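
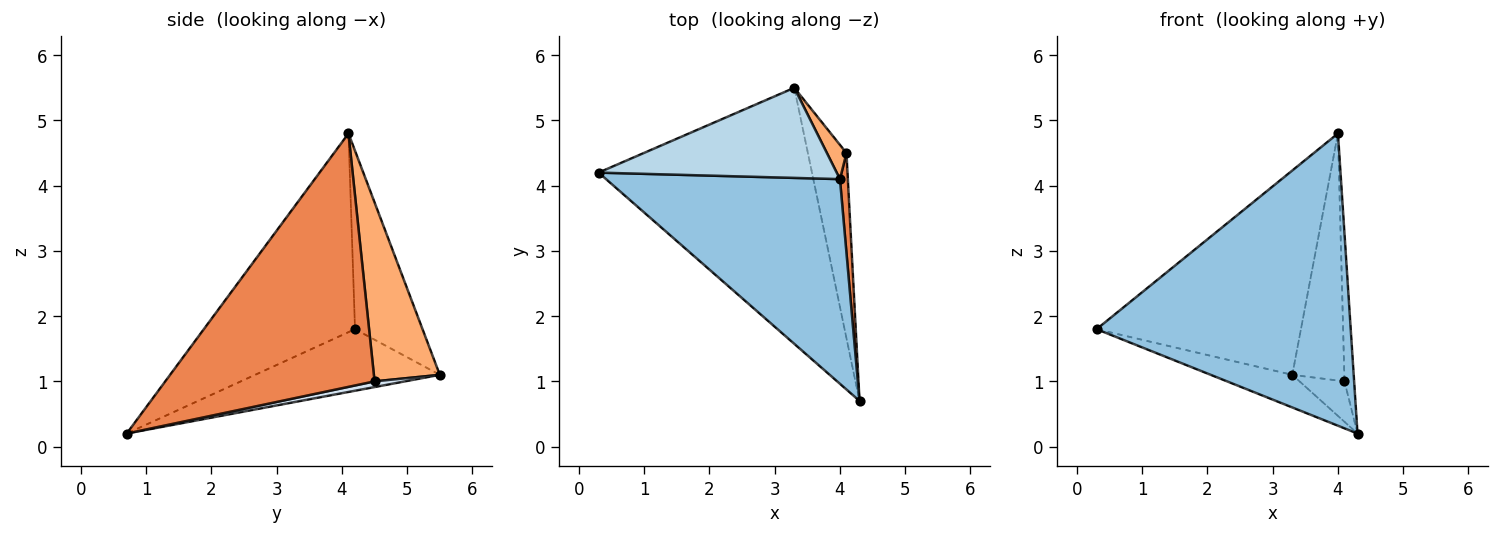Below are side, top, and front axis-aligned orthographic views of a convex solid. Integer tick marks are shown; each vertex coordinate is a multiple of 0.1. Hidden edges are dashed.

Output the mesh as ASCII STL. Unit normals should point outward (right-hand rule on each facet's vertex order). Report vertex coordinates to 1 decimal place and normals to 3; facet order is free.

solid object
 facet normal -0.275 0.121 -0.954
  outer loop
   vertex 3.3 5.5 1.1
   vertex 4.3 0.7 0.2
   vertex 0.3 4.2 1.8
  endloop
 endfacet
 facet normal -0.438 -0.736 0.516
  outer loop
   vertex 4.0 4.1 4.8
   vertex 0.3 4.2 1.8
   vertex 4.3 0.7 0.2
  endloop
 endfacet
 facet normal -0.289 0.876 0.386
  outer loop
   vertex 4.0 4.1 4.8
   vertex 3.3 5.5 1.1
   vertex 0.3 4.2 1.8
  endloop
 endfacet
 facet normal 0.143 0.211 -0.967
  outer loop
   vertex 4.1 4.5 1.0
   vertex 4.3 0.7 0.2
   vertex 3.3 5.5 1.1
  endloop
 endfacet
 facet normal 0.998 0.046 0.031
  outer loop
   vertex 4.1 4.5 1.0
   vertex 4.0 4.1 4.8
   vertex 4.3 0.7 0.2
  endloop
 endfacet
 facet normal 0.782 0.617 0.086
  outer loop
   vertex 4.1 4.5 1.0
   vertex 3.3 5.5 1.1
   vertex 4.0 4.1 4.8
  endloop
 endfacet
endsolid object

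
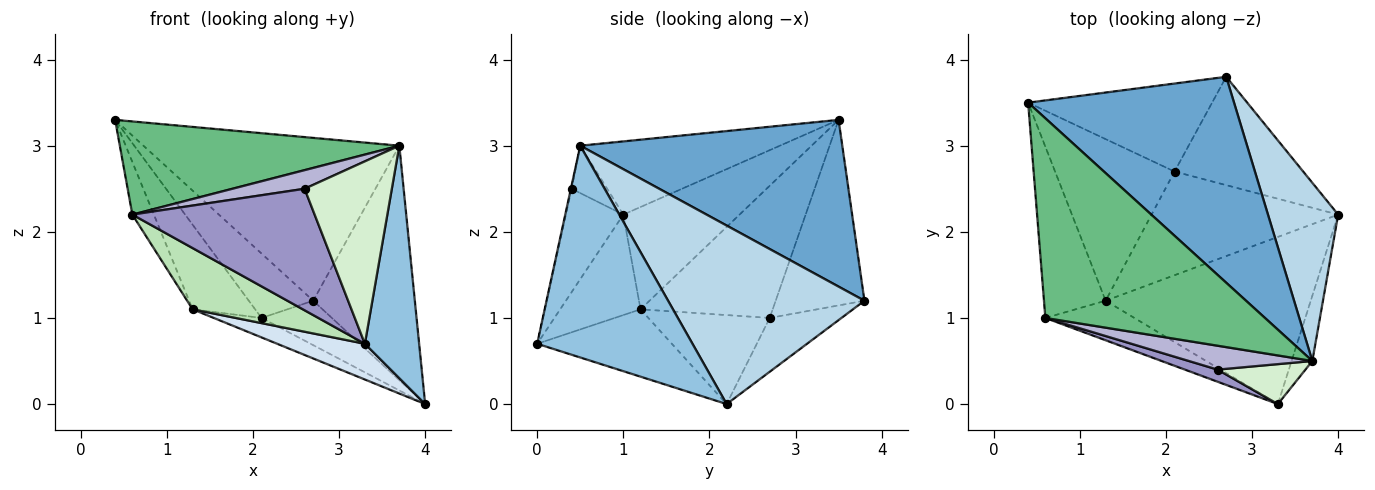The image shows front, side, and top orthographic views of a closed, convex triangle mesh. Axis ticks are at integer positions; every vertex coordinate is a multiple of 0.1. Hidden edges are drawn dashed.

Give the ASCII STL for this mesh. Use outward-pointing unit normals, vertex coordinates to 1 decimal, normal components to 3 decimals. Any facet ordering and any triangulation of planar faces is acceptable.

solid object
 facet normal 0.536 0.524 0.662
  outer loop
   vertex 3.7 0.5 3.0
   vertex 2.7 3.8 1.2
   vertex 0.4 3.5 3.3
  endloop
 endfacet
 facet normal 0.940 -0.328 -0.092
  outer loop
   vertex 3.7 0.5 3.0
   vertex 3.3 0.0 0.7
   vertex 4.0 2.2 0.0
  endloop
 endfacet
 facet normal 0.838 0.434 0.330
  outer loop
   vertex 3.7 0.5 3.0
   vertex 4.0 2.2 0.0
   vertex 2.7 3.8 1.2
  endloop
 endfacet
 facet normal -0.306 -0.199 -0.931
  outer loop
   vertex 1.3 1.2 1.1
   vertex 4.0 2.2 0.0
   vertex 3.3 0.0 0.7
  endloop
 endfacet
 facet normal -0.631 0.458 -0.626
  outer loop
   vertex 2.1 2.7 1.0
   vertex 0.4 3.5 3.3
   vertex 2.7 3.8 1.2
  endloop
 endfacet
 facet normal -0.700 0.331 -0.633
  outer loop
   vertex 2.1 2.7 1.0
   vertex 1.3 1.2 1.1
   vertex 0.4 3.5 3.3
  endloop
 endfacet
 facet normal -0.361 0.354 -0.863
  outer loop
   vertex 2.1 2.7 1.0
   vertex 2.7 3.8 1.2
   vertex 4.0 2.2 0.0
  endloop
 endfacet
 facet normal -0.424 0.167 -0.890
  outer loop
   vertex 2.1 2.7 1.0
   vertex 4.0 2.2 0.0
   vertex 1.3 1.2 1.1
  endloop
 endfacet
 facet normal -0.289 -0.405 0.867
  outer loop
   vertex 0.6 1.0 2.2
   vertex 3.7 0.5 3.0
   vertex 0.4 3.5 3.3
  endloop
 endfacet
 facet normal -0.846 0.157 -0.510
  outer loop
   vertex 0.6 1.0 2.2
   vertex 0.4 3.5 3.3
   vertex 1.3 1.2 1.1
  endloop
 endfacet
 facet normal -0.522 -0.716 -0.463
  outer loop
   vertex 0.6 1.0 2.2
   vertex 1.3 1.2 1.1
   vertex 3.3 0.0 0.7
  endloop
 endfacet
 facet normal -0.008 -0.977 0.214
  outer loop
   vertex 2.6 0.4 2.5
   vertex 3.3 0.0 0.7
   vertex 3.7 0.5 3.0
  endloop
 endfacet
 facet normal -0.299 -0.950 0.095
  outer loop
   vertex 2.6 0.4 2.5
   vertex 0.6 1.0 2.2
   vertex 3.3 0.0 0.7
  endloop
 endfacet
 facet normal -0.290 -0.588 0.755
  outer loop
   vertex 2.6 0.4 2.5
   vertex 3.7 0.5 3.0
   vertex 0.6 1.0 2.2
  endloop
 endfacet
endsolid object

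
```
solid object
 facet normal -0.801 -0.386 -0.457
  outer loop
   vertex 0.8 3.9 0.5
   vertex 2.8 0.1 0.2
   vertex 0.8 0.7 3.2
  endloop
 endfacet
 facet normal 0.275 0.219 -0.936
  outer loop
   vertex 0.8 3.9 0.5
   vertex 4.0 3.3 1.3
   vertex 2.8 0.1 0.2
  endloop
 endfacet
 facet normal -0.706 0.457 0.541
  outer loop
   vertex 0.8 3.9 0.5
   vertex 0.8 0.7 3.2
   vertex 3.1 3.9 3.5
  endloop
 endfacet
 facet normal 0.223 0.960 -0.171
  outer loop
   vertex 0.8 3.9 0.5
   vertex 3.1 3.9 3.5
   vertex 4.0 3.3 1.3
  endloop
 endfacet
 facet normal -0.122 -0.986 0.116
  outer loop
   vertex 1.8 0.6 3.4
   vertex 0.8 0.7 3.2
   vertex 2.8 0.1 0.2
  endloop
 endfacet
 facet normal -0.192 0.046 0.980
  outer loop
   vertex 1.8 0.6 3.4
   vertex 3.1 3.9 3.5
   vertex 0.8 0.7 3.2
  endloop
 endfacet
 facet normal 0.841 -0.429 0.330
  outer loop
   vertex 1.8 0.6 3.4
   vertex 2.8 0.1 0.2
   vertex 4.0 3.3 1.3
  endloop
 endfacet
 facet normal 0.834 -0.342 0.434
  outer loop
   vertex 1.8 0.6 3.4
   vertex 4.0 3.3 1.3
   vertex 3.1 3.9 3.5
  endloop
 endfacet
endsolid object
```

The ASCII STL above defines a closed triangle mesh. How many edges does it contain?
12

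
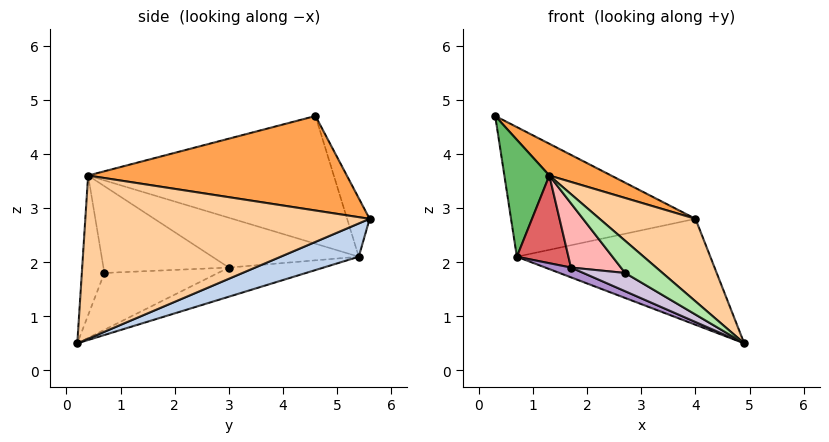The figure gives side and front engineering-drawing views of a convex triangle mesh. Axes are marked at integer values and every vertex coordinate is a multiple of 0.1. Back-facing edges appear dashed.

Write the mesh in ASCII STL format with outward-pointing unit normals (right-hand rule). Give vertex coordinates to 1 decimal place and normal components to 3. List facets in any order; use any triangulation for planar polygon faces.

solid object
 facet normal -0.116 0.954 0.276
  outer loop
   vertex 0.7 5.4 2.1
   vertex 0.3 4.6 4.7
   vertex 4.0 5.6 2.8
  endloop
 endfacet
 facet normal 0.165 0.410 -0.897
  outer loop
   vertex 0.7 5.4 2.1
   vertex 4.0 5.6 2.8
   vertex 4.9 0.2 0.5
  endloop
 endfacet
 facet normal 0.478 -0.114 0.871
  outer loop
   vertex 1.3 0.4 3.6
   vertex 4.0 5.6 2.8
   vertex 0.3 4.6 4.7
  endloop
 endfacet
 facet normal 0.631 -0.213 0.746
  outer loop
   vertex 1.3 0.4 3.6
   vertex 4.9 0.2 0.5
   vertex 4.0 5.6 2.8
  endloop
 endfacet
 facet normal -0.963 -0.176 -0.202
  outer loop
   vertex 1.3 0.4 3.6
   vertex 0.3 4.6 4.7
   vertex 0.7 5.4 2.1
  endloop
 endfacet
 facet normal -0.453 -0.752 -0.478
  outer loop
   vertex 2.7 0.7 1.8
   vertex 4.9 0.2 0.5
   vertex 1.3 0.4 3.6
  endloop
 endfacet
 facet normal -0.762 -0.268 -0.590
  outer loop
   vertex 1.7 3.0 1.9
   vertex 1.3 0.4 3.6
   vertex 0.7 5.4 2.1
  endloop
 endfacet
 facet normal -0.731 -0.291 -0.617
  outer loop
   vertex 1.7 3.0 1.9
   vertex 2.7 0.7 1.8
   vertex 1.3 0.4 3.6
  endloop
 endfacet
 facet normal -0.493 -0.134 -0.860
  outer loop
   vertex 1.7 3.0 1.9
   vertex 0.7 5.4 2.1
   vertex 4.9 0.2 0.5
  endloop
 endfacet
 facet normal -0.531 -0.195 -0.824
  outer loop
   vertex 1.7 3.0 1.9
   vertex 4.9 0.2 0.5
   vertex 2.7 0.7 1.8
  endloop
 endfacet
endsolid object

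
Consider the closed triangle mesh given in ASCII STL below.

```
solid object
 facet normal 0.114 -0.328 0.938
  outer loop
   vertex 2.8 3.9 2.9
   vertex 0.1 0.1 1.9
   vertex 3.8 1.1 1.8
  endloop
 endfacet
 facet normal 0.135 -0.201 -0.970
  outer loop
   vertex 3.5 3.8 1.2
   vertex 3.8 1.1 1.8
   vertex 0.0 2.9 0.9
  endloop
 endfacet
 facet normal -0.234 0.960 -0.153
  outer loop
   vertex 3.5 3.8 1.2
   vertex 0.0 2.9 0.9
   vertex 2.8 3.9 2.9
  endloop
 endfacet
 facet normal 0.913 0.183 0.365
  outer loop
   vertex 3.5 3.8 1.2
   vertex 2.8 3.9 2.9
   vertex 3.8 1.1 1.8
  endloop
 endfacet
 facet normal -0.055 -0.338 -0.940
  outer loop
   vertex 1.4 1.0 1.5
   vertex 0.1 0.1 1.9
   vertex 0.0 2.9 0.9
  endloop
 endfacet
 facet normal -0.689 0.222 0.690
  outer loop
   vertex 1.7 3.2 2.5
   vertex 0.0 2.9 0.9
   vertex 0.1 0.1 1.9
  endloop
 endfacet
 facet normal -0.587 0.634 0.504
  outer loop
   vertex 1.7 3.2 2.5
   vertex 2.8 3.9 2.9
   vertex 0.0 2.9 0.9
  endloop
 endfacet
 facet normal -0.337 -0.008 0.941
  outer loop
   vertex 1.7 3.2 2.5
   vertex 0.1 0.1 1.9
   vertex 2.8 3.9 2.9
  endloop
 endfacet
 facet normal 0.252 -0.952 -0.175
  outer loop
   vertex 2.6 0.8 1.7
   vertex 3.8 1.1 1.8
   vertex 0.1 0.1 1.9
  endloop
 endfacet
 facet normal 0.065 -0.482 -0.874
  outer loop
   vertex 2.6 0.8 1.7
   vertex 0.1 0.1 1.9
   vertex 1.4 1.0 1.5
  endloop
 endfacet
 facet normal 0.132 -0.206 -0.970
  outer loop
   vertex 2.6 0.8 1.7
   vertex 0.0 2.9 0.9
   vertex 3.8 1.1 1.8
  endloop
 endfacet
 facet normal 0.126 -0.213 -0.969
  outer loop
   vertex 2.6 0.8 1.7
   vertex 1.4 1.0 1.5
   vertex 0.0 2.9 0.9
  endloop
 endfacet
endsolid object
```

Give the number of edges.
18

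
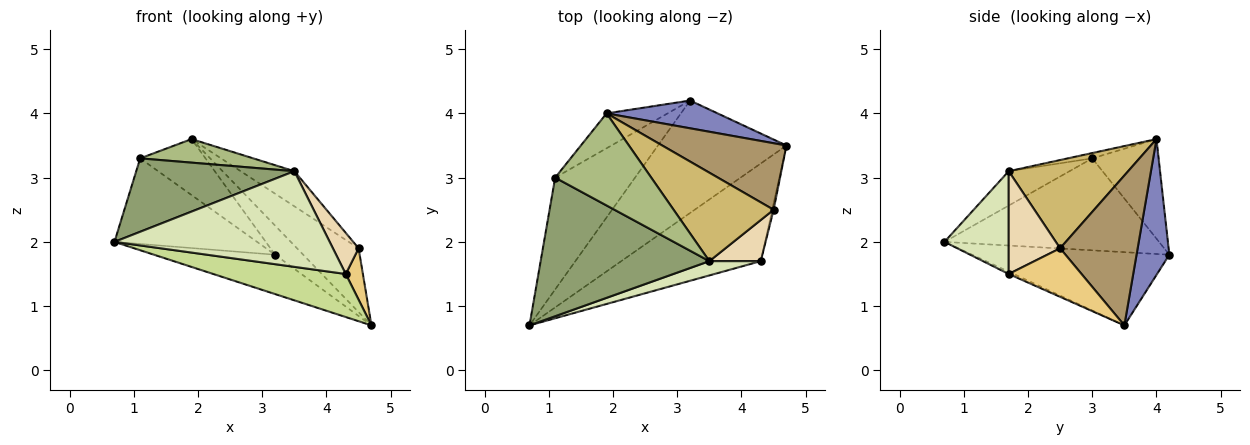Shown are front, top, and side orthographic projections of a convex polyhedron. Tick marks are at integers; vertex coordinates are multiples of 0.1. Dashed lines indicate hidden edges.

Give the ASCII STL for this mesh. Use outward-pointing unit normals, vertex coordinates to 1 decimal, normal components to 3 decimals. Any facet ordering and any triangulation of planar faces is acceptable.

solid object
 facet normal -0.474 0.291 -0.831
  outer loop
   vertex 3.2 4.2 1.8
   vertex 4.7 3.5 0.7
   vertex 0.7 0.7 2.0
  endloop
 endfacet
 facet normal 0.645 0.553 0.527
  outer loop
   vertex 3.2 4.2 1.8
   vertex 1.9 4.0 3.6
   vertex 4.7 3.5 0.7
  endloop
 endfacet
 facet normal -0.675 0.449 -0.586
  outer loop
   vertex 1.1 3.0 3.3
   vertex 3.2 4.2 1.8
   vertex 0.7 0.7 2.0
  endloop
 endfacet
 facet normal -0.653 0.643 -0.400
  outer loop
   vertex 1.1 3.0 3.3
   vertex 1.9 4.0 3.6
   vertex 3.2 4.2 1.8
  endloop
 endfacet
 facet normal -0.177 -0.461 0.870
  outer loop
   vertex 1.1 3.0 3.3
   vertex 0.7 0.7 2.0
   vertex 3.5 1.7 3.1
  endloop
 endfacet
 facet normal -0.053 -0.247 0.967
  outer loop
   vertex 1.1 3.0 3.3
   vertex 3.5 1.7 3.1
   vertex 1.9 4.0 3.6
  endloop
 endfacet
 facet normal -0.015 -0.403 -0.915
  outer loop
   vertex 4.3 1.7 1.5
   vertex 0.7 0.7 2.0
   vertex 4.7 3.5 0.7
  endloop
 endfacet
 facet normal 0.283 -0.949 0.142
  outer loop
   vertex 4.3 1.7 1.5
   vertex 3.5 1.7 3.1
   vertex 0.7 0.7 2.0
  endloop
 endfacet
 facet normal 0.657 0.522 0.544
  outer loop
   vertex 4.5 2.5 1.9
   vertex 4.7 3.5 0.7
   vertex 1.9 4.0 3.6
  endloop
 endfacet
 facet normal 0.634 0.285 0.719
  outer loop
   vertex 4.5 2.5 1.9
   vertex 1.9 4.0 3.6
   vertex 3.5 1.7 3.1
  endloop
 endfacet
 facet normal 0.973 -0.229 -0.029
  outer loop
   vertex 4.5 2.5 1.9
   vertex 4.3 1.7 1.5
   vertex 4.7 3.5 0.7
  endloop
 endfacet
 facet normal 0.816 -0.408 0.408
  outer loop
   vertex 4.5 2.5 1.9
   vertex 3.5 1.7 3.1
   vertex 4.3 1.7 1.5
  endloop
 endfacet
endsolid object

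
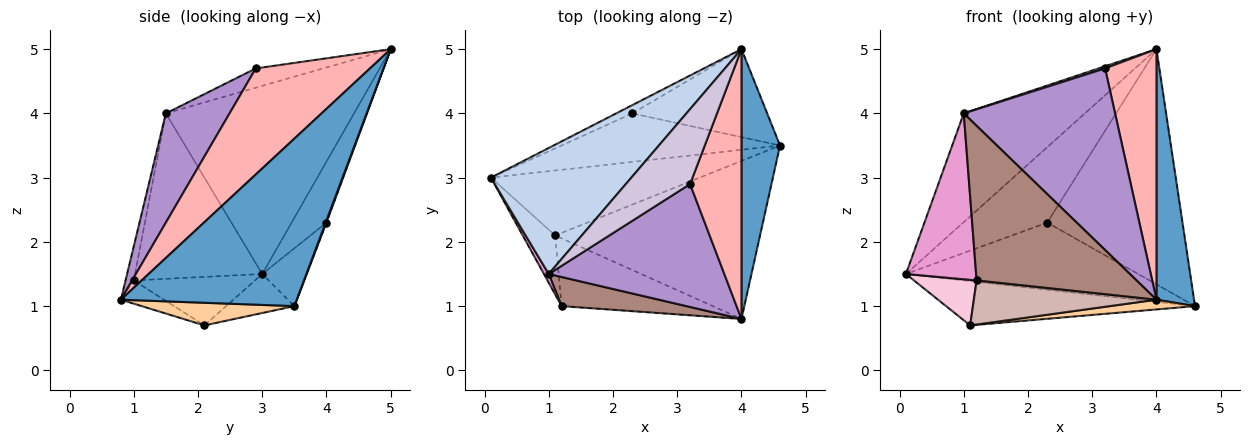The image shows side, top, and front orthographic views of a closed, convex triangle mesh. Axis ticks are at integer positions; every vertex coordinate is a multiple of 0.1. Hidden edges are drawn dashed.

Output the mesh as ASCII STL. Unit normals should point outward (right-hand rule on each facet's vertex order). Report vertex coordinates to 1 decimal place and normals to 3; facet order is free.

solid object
 facet normal 0.954 -0.204 0.220
  outer loop
   vertex 4.0 5.0 5.0
   vertex 4.0 0.8 1.1
   vertex 4.6 3.5 1.0
  endloop
 endfacet
 facet normal -0.712 0.459 0.532
  outer loop
   vertex 1.0 1.5 4.0
   vertex 4.0 5.0 5.0
   vertex 0.1 3.0 1.5
  endloop
 endfacet
 facet normal -0.153 0.556 -0.817
  outer loop
   vertex 1.1 2.1 0.7
   vertex 0.1 3.0 1.5
   vertex 4.6 3.5 1.0
  endloop
 endfacet
 facet normal 0.109 -0.061 -0.992
  outer loop
   vertex 1.1 2.1 0.7
   vertex 4.6 3.5 1.0
   vertex 4.0 0.8 1.1
  endloop
 endfacet
 facet normal -0.153 0.801 -0.579
  outer loop
   vertex 2.3 4.0 2.3
   vertex 4.6 3.5 1.0
   vertex 0.1 3.0 1.5
  endloop
 endfacet
 facet normal -0.381 0.919 -0.100
  outer loop
   vertex 2.3 4.0 2.3
   vertex 0.1 3.0 1.5
   vertex 4.0 5.0 5.0
  endloop
 endfacet
 facet normal 0.006 0.937 -0.350
  outer loop
   vertex 2.3 4.0 2.3
   vertex 4.0 5.0 5.0
   vertex 4.6 3.5 1.0
  endloop
 endfacet
 facet normal 0.834 -0.375 0.404
  outer loop
   vertex 3.2 2.9 4.7
   vertex 4.0 0.8 1.1
   vertex 4.0 5.0 5.0
  endloop
 endfacet
 facet normal 0.329 -0.782 0.529
  outer loop
   vertex 3.2 2.9 4.7
   vertex 1.0 1.5 4.0
   vertex 4.0 0.8 1.1
  endloop
 endfacet
 facet normal -0.287 -0.027 0.957
  outer loop
   vertex 3.2 2.9 4.7
   vertex 4.0 5.0 5.0
   vertex 1.0 1.5 4.0
  endloop
 endfacet
 facet normal -0.050 -0.981 0.185
  outer loop
   vertex 1.2 1.0 1.4
   vertex 4.0 0.8 1.1
   vertex 1.0 1.5 4.0
  endloop
 endfacet
 facet normal -0.128 -0.541 -0.831
  outer loop
   vertex 1.2 1.0 1.4
   vertex 1.1 2.1 0.7
   vertex 4.0 0.8 1.1
  endloop
 endfacet
 facet normal -0.875 -0.483 0.025
  outer loop
   vertex 1.2 1.0 1.4
   vertex 1.0 1.5 4.0
   vertex 0.1 3.0 1.5
  endloop
 endfacet
 facet normal -0.764 -0.395 -0.511
  outer loop
   vertex 1.2 1.0 1.4
   vertex 0.1 3.0 1.5
   vertex 1.1 2.1 0.7
  endloop
 endfacet
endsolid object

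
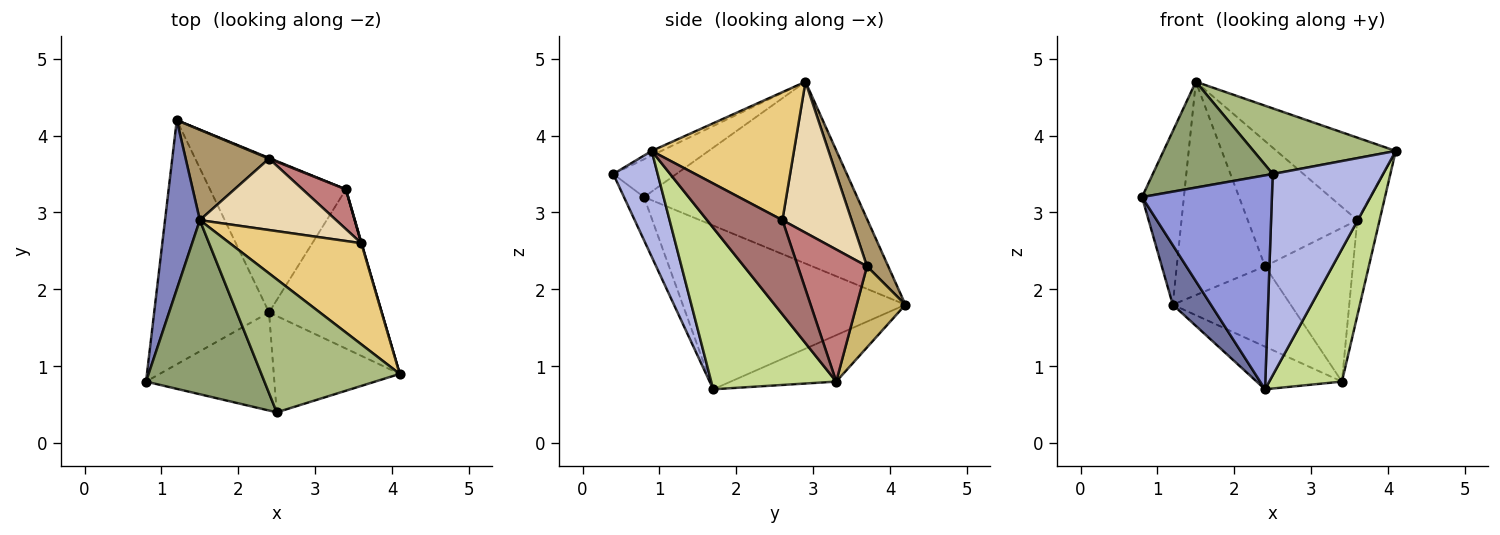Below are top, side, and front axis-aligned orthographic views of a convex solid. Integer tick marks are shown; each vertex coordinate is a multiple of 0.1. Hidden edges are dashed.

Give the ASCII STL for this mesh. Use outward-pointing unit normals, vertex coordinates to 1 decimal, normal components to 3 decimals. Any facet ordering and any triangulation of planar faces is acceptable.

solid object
 facet normal -0.811 -0.139 -0.569
  outer loop
   vertex 2.4 1.7 0.7
   vertex 0.8 0.8 3.2
   vertex 1.2 4.2 1.8
  endloop
 endfacet
 facet normal -0.964 0.190 0.185
  outer loop
   vertex 1.5 2.9 4.7
   vertex 1.2 4.2 1.8
   vertex 0.8 0.8 3.2
  endloop
 endfacet
 facet normal -0.139 -0.900 -0.413
  outer loop
   vertex 2.5 0.4 3.5
   vertex 0.8 0.8 3.2
   vertex 2.4 1.7 0.7
  endloop
 endfacet
 facet normal 0.341 -0.848 -0.406
  outer loop
   vertex 2.5 0.4 3.5
   vertex 2.4 1.7 0.7
   vertex 4.1 0.9 3.8
  endloop
 endfacet
 facet normal -0.263 -0.501 0.824
  outer loop
   vertex 2.5 0.4 3.5
   vertex 1.5 2.9 4.7
   vertex 0.8 0.8 3.2
  endloop
 endfacet
 facet normal -0.030 -0.442 0.896
  outer loop
   vertex 2.5 0.4 3.5
   vertex 4.1 0.9 3.8
   vertex 1.5 2.9 4.7
  endloop
 endfacet
 facet normal 0.740 -0.430 -0.517
  outer loop
   vertex 3.4 3.3 0.8
   vertex 4.1 0.9 3.8
   vertex 2.4 1.7 0.7
  endloop
 endfacet
 facet normal -0.313 0.253 -0.916
  outer loop
   vertex 3.4 3.3 0.8
   vertex 2.4 1.7 0.7
   vertex 1.2 4.2 1.8
  endloop
 endfacet
 facet normal 0.216 0.899 0.381
  outer loop
   vertex 2.4 3.7 2.3
   vertex 1.2 4.2 1.8
   vertex 1.5 2.9 4.7
  endloop
 endfacet
 facet normal 0.382 0.924 0.008
  outer loop
   vertex 2.4 3.7 2.3
   vertex 3.4 3.3 0.8
   vertex 1.2 4.2 1.8
  endloop
 endfacet
 facet normal 0.602 0.505 0.619
  outer loop
   vertex 3.6 2.6 2.9
   vertex 1.5 2.9 4.7
   vertex 4.1 0.9 3.8
  endloop
 endfacet
 facet normal 0.481 0.762 0.434
  outer loop
   vertex 3.6 2.6 2.9
   vertex 2.4 3.7 2.3
   vertex 1.5 2.9 4.7
  endloop
 endfacet
 facet normal 0.959 0.284 0.003
  outer loop
   vertex 3.6 2.6 2.9
   vertex 4.1 0.9 3.8
   vertex 3.4 3.3 0.8
  endloop
 endfacet
 facet normal 0.606 0.770 0.199
  outer loop
   vertex 3.6 2.6 2.9
   vertex 3.4 3.3 0.8
   vertex 2.4 3.7 2.3
  endloop
 endfacet
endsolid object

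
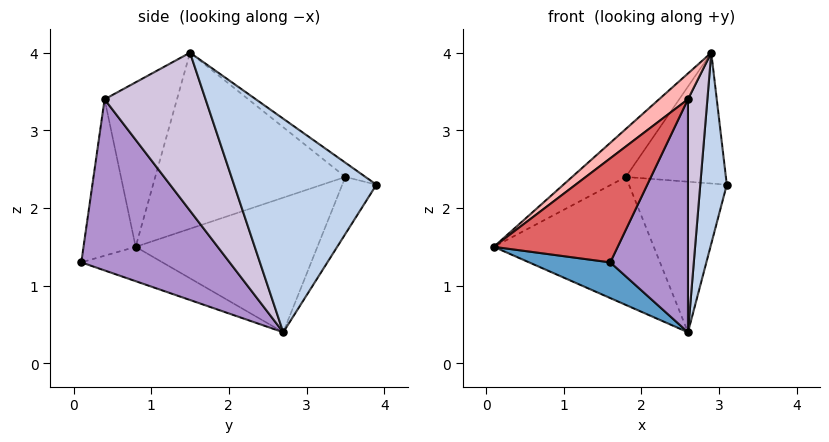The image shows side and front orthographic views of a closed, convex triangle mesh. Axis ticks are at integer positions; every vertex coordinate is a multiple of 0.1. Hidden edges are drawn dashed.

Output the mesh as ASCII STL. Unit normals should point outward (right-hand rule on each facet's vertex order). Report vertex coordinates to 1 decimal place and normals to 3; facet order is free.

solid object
 facet normal -0.236 -0.236 -0.943
  outer loop
   vertex 2.6 2.7 0.4
   vertex 1.6 0.1 1.3
   vertex 0.1 0.8 1.5
  endloop
 endfacet
 facet normal 0.973 -0.181 -0.142
  outer loop
   vertex 2.6 2.7 0.4
   vertex 3.1 3.9 2.3
   vertex 2.9 1.5 4.0
  endloop
 endfacet
 facet normal -0.680 0.192 0.708
  outer loop
   vertex 1.8 3.5 2.4
   vertex 0.1 0.8 1.5
   vertex 2.9 1.5 4.0
  endloop
 endfacet
 facet normal -0.117 0.581 0.806
  outer loop
   vertex 1.8 3.5 2.4
   vertex 2.9 1.5 4.0
   vertex 3.1 3.9 2.3
  endloop
 endfacet
 facet normal -0.654 0.575 -0.492
  outer loop
   vertex 1.8 3.5 2.4
   vertex 2.6 2.7 0.4
   vertex 0.1 0.8 1.5
  endloop
 endfacet
 facet normal -0.294 0.841 -0.454
  outer loop
   vertex 1.8 3.5 2.4
   vertex 3.1 3.9 2.3
   vertex 2.6 2.7 0.4
  endloop
 endfacet
 facet normal -0.370 -0.879 0.302
  outer loop
   vertex 2.6 0.4 3.4
   vertex 0.1 0.8 1.5
   vertex 1.6 0.1 1.3
  endloop
 endfacet
 facet normal -0.611 -0.244 0.753
  outer loop
   vertex 2.6 0.4 3.4
   vertex 2.9 1.5 4.0
   vertex 0.1 0.8 1.5
  endloop
 endfacet
 facet normal 0.835 -0.437 -0.335
  outer loop
   vertex 2.6 0.4 3.4
   vertex 1.6 0.1 1.3
   vertex 2.6 2.7 0.4
  endloop
 endfacet
 facet normal 0.972 -0.187 -0.143
  outer loop
   vertex 2.6 0.4 3.4
   vertex 2.6 2.7 0.4
   vertex 2.9 1.5 4.0
  endloop
 endfacet
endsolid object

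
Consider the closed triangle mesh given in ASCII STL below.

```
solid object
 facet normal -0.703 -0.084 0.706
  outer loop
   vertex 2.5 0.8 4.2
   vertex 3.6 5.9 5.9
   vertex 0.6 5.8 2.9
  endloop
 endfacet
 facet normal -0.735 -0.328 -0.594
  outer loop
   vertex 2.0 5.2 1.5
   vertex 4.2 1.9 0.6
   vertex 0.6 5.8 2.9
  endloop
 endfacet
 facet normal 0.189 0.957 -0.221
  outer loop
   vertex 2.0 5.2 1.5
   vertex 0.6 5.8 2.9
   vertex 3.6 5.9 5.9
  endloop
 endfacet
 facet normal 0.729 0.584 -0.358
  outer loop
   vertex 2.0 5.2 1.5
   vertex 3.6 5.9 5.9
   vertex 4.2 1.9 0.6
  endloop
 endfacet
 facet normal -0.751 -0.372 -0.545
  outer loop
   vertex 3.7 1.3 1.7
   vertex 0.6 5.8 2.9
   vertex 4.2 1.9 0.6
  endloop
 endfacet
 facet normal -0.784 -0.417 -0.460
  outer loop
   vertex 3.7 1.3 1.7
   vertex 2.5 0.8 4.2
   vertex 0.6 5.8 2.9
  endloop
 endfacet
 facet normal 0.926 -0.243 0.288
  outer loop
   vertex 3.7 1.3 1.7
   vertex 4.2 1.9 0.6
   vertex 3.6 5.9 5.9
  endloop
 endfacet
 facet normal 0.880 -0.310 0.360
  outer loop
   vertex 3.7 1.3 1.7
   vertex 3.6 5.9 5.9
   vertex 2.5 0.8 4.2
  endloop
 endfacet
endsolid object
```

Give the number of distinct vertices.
6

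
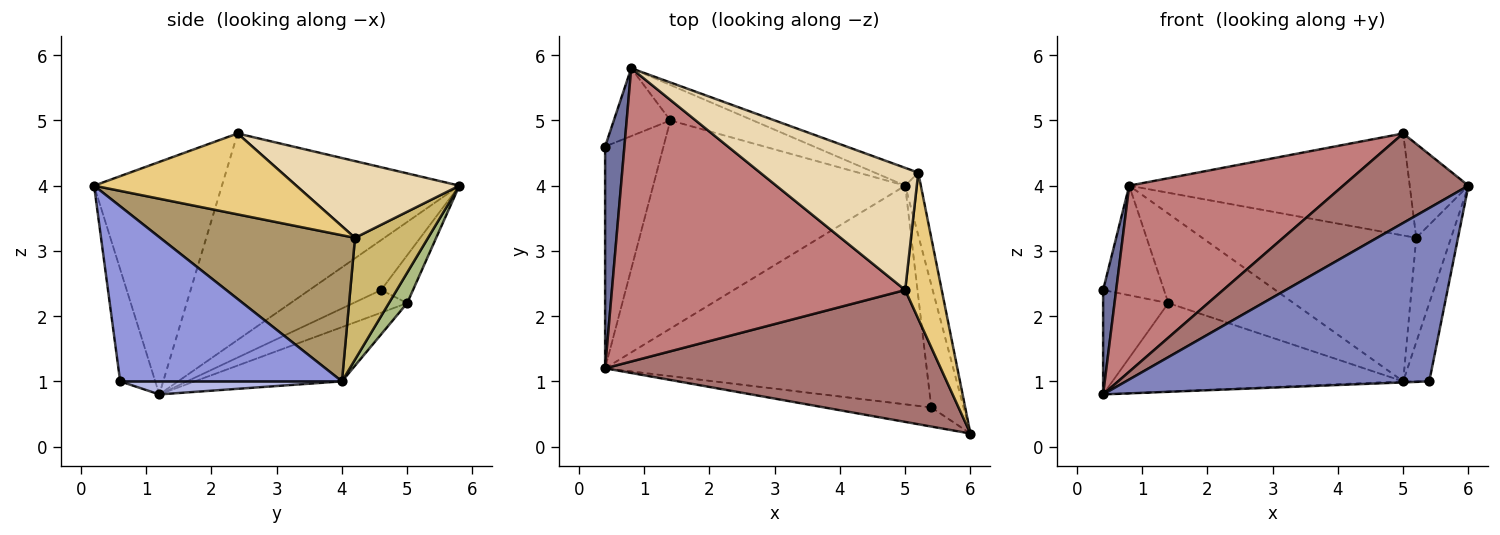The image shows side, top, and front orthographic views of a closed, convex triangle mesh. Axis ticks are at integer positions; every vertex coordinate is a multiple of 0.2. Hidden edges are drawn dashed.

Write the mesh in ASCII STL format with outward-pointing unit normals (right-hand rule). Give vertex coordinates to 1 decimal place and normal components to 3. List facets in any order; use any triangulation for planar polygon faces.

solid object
 facet normal -0.920 -0.167 0.355
  outer loop
   vertex 0.8 5.8 4.0
   vertex 0.4 4.6 2.4
   vertex 0.4 1.2 0.8
  endloop
 endfacet
 facet normal -0.114 -0.987 -0.109
  outer loop
   vertex 5.4 0.6 1.0
   vertex 6.0 0.2 4.0
   vertex 0.4 1.2 0.8
  endloop
 endfacet
 facet normal 0.977 0.115 -0.180
  outer loop
   vertex 5.4 0.6 1.0
   vertex 5.0 4.0 1.0
   vertex 6.0 0.2 4.0
  endloop
 endfacet
 facet normal 0.041 0.005 -0.999
  outer loop
   vertex 5.4 0.6 1.0
   vertex 0.4 1.2 0.8
   vertex 5.0 4.0 1.0
  endloop
 endfacet
 facet normal -0.407 0.777 -0.481
  outer loop
   vertex 1.4 5.0 2.2
   vertex 0.4 4.6 2.4
   vertex 0.8 5.8 4.0
  endloop
 endfacet
 facet normal 0.134 0.921 -0.365
  outer loop
   vertex 1.4 5.0 2.2
   vertex 0.8 5.8 4.0
   vertex 5.0 4.0 1.0
  endloop
 endfacet
 facet normal -0.331 0.402 -0.854
  outer loop
   vertex 1.4 5.0 2.2
   vertex 0.4 1.2 0.8
   vertex 0.4 4.6 2.4
  endloop
 endfacet
 facet normal -0.194 0.384 -0.903
  outer loop
   vertex 1.4 5.0 2.2
   vertex 5.0 4.0 1.0
   vertex 0.4 1.2 0.8
  endloop
 endfacet
 facet normal 0.979 0.175 -0.105
  outer loop
   vertex 5.2 4.2 3.2
   vertex 6.0 0.2 4.0
   vertex 5.0 4.0 1.0
  endloop
 endfacet
 facet normal 0.321 0.940 -0.115
  outer loop
   vertex 5.2 4.2 3.2
   vertex 5.0 4.0 1.0
   vertex 0.8 5.8 4.0
  endloop
 endfacet
 facet normal 0.881 0.256 0.398
  outer loop
   vertex 5.0 2.4 4.8
   vertex 6.0 0.2 4.0
   vertex 5.2 4.2 3.2
  endloop
 endfacet
 facet normal 0.349 0.601 0.719
  outer loop
   vertex 5.0 2.4 4.8
   vertex 5.2 4.2 3.2
   vertex 0.8 5.8 4.0
  endloop
 endfacet
 facet normal -0.497 -0.487 0.718
  outer loop
   vertex 5.0 2.4 4.8
   vertex 0.4 1.2 0.8
   vertex 6.0 0.2 4.0
  endloop
 endfacet
 facet normal -0.511 -0.460 0.726
  outer loop
   vertex 5.0 2.4 4.8
   vertex 0.8 5.8 4.0
   vertex 0.4 1.2 0.8
  endloop
 endfacet
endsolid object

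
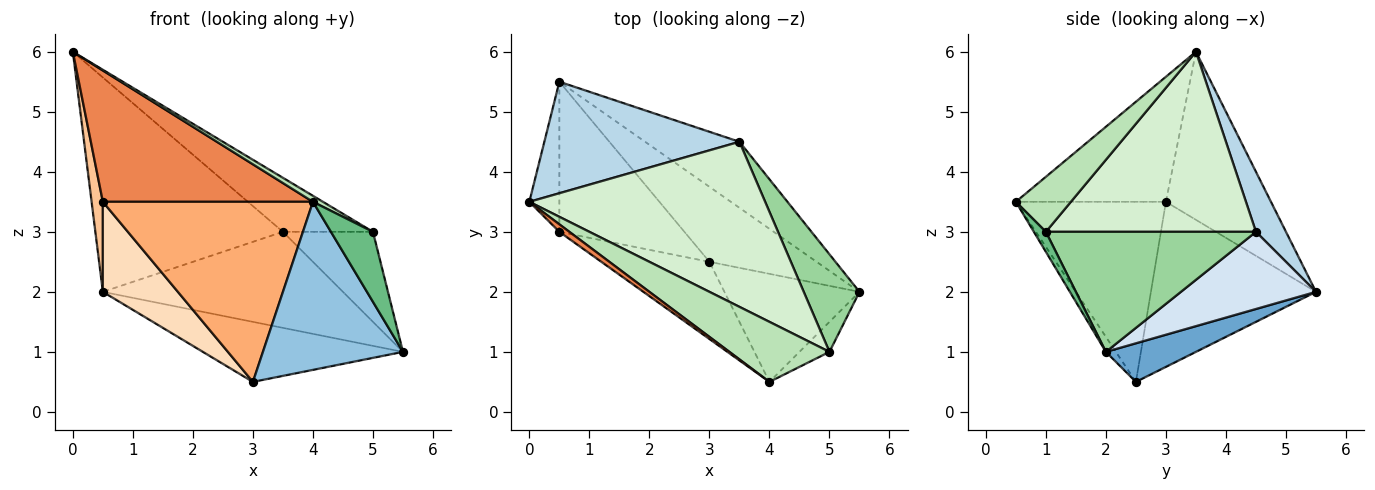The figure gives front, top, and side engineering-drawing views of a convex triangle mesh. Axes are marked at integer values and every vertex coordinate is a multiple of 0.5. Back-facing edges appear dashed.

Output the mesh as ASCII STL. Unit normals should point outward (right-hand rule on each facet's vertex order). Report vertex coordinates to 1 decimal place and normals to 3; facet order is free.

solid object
 facet normal 0.271 0.601 -0.752
  outer loop
   vertex 3.0 2.5 0.5
   vertex 0.5 5.5 2.0
   vertex 5.5 2.0 1.0
  endloop
 endfacet
 facet normal -0.060 -0.840 -0.540
  outer loop
   vertex 4.0 0.5 3.5
   vertex 3.0 2.5 0.5
   vertex 5.5 2.0 1.0
  endloop
 endfacet
 facet normal 0.141 0.878 0.457
  outer loop
   vertex 3.5 4.5 3.0
   vertex 0.5 5.5 2.0
   vertex 0.0 3.5 6.0
  endloop
 endfacet
 facet normal 0.421 0.748 -0.514
  outer loop
   vertex 3.5 4.5 3.0
   vertex 5.5 2.0 1.0
   vertex 0.5 5.5 2.0
  endloop
 endfacet
 facet normal -0.581 -0.813 0.046
  outer loop
   vertex 0.5 3.0 3.5
   vertex 4.0 0.5 3.5
   vertex 0.0 3.5 6.0
  endloop
 endfacet
 facet normal -0.549 -0.768 -0.329
  outer loop
   vertex 0.5 3.0 3.5
   vertex 3.0 2.5 0.5
   vertex 4.0 0.5 3.5
  endloop
 endfacet
 facet normal -0.979 -0.105 -0.175
  outer loop
   vertex 0.5 3.0 3.5
   vertex 0.0 3.5 6.0
   vertex 0.5 5.5 2.0
  endloop
 endfacet
 facet normal -0.749 -0.341 -0.568
  outer loop
   vertex 0.5 3.0 3.5
   vertex 0.5 5.5 2.0
   vertex 3.0 2.5 0.5
  endloop
 endfacet
 facet normal 0.254 -0.889 -0.381
  outer loop
   vertex 5.0 1.0 3.0
   vertex 4.0 0.5 3.5
   vertex 5.5 2.0 1.0
  endloop
 endfacet
 facet normal 0.845 0.362 0.393
  outer loop
   vertex 5.0 1.0 3.0
   vertex 5.5 2.0 1.0
   vertex 3.5 4.5 3.0
  endloop
 endfacet
 facet normal 0.480 -0.087 0.873
  outer loop
   vertex 5.0 1.0 3.0
   vertex 0.0 3.5 6.0
   vertex 4.0 0.5 3.5
  endloop
 endfacet
 facet normal 0.587 0.252 0.769
  outer loop
   vertex 5.0 1.0 3.0
   vertex 3.5 4.5 3.0
   vertex 0.0 3.5 6.0
  endloop
 endfacet
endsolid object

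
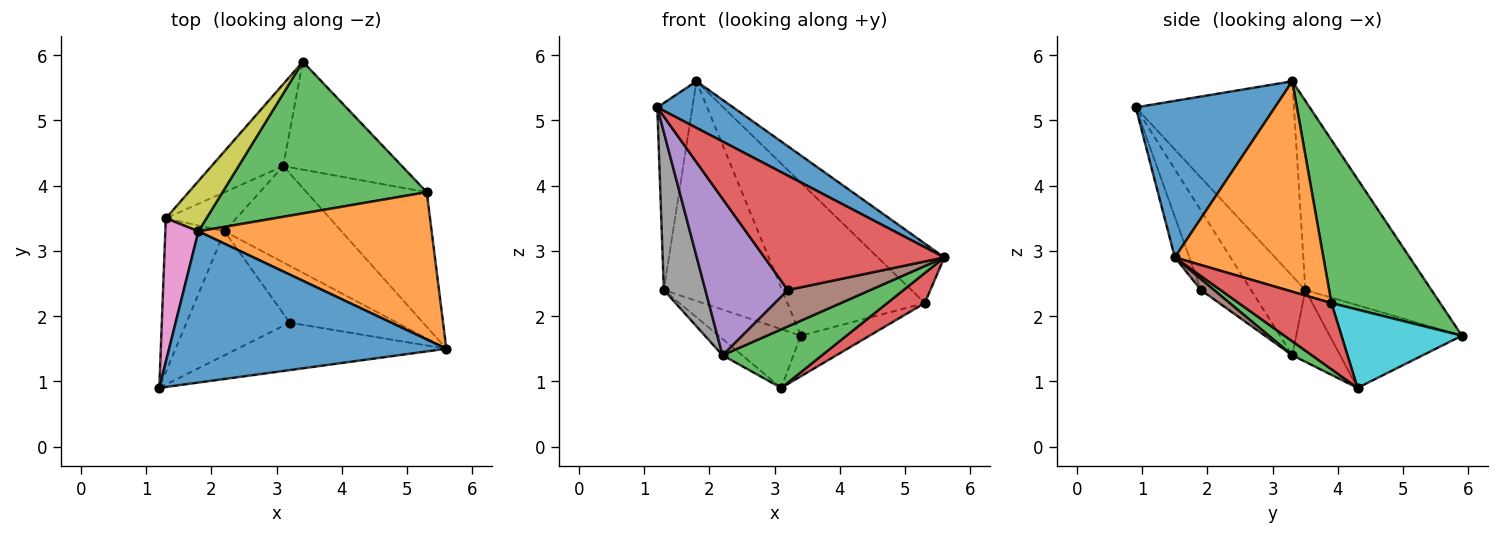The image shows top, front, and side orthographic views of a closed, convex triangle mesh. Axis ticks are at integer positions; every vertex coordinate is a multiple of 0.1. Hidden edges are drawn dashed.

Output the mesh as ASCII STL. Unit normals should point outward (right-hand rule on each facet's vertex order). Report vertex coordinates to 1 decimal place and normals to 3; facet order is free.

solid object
 facet normal 0.475 -0.259 0.841
  outer loop
   vertex 1.8 3.3 5.6
   vertex 1.2 0.9 5.2
   vertex 5.6 1.5 2.9
  endloop
 endfacet
 facet normal 0.642 0.288 0.711
  outer loop
   vertex 5.3 3.9 2.2
   vertex 1.8 3.3 5.6
   vertex 5.6 1.5 2.9
  endloop
 endfacet
 facet normal 0.490 0.619 0.614
  outer loop
   vertex 5.3 3.9 2.2
   vertex 3.4 5.9 1.7
   vertex 1.8 3.3 5.6
  endloop
 endfacet
 facet normal -0.074 -0.921 -0.382
  outer loop
   vertex 3.2 1.9 2.4
   vertex 5.6 1.5 2.9
   vertex 1.2 0.9 5.2
  endloop
 endfacet
 facet normal -0.431 -0.708 -0.560
  outer loop
   vertex 3.2 1.9 2.4
   vertex 1.2 0.9 5.2
   vertex 2.2 3.3 1.4
  endloop
 endfacet
 facet normal 0.085 -0.538 -0.839
  outer loop
   vertex 3.2 1.9 2.4
   vertex 2.2 3.3 1.4
   vertex 5.6 1.5 2.9
  endloop
 endfacet
 facet normal -0.963 0.213 0.164
  outer loop
   vertex 1.3 3.5 2.4
   vertex 1.2 0.9 5.2
   vertex 1.8 3.3 5.6
  endloop
 endfacet
 facet normal -0.683 -0.523 -0.510
  outer loop
   vertex 1.3 3.5 2.4
   vertex 2.2 3.3 1.4
   vertex 1.2 0.9 5.2
  endloop
 endfacet
 facet normal -0.721 0.676 0.155
  outer loop
   vertex 1.3 3.5 2.4
   vertex 1.8 3.3 5.6
   vertex 3.4 5.9 1.7
  endloop
 endfacet
 facet normal 0.525 0.300 -0.796
  outer loop
   vertex 3.1 4.3 0.9
   vertex 3.4 5.9 1.7
   vertex 5.3 3.9 2.2
  endloop
 endfacet
 facet normal -0.683 0.425 -0.594
  outer loop
   vertex 3.1 4.3 0.9
   vertex 1.3 3.5 2.4
   vertex 3.4 5.9 1.7
  endloop
 endfacet
 facet normal -0.685 0.280 -0.673
  outer loop
   vertex 3.1 4.3 0.9
   vertex 2.2 3.3 1.4
   vertex 1.3 3.5 2.4
  endloop
 endfacet
 facet normal 0.102 -0.517 -0.850
  outer loop
   vertex 3.1 4.3 0.9
   vertex 5.6 1.5 2.9
   vertex 2.2 3.3 1.4
  endloop
 endfacet
 facet normal 0.473 -0.192 -0.860
  outer loop
   vertex 3.1 4.3 0.9
   vertex 5.3 3.9 2.2
   vertex 5.6 1.5 2.9
  endloop
 endfacet
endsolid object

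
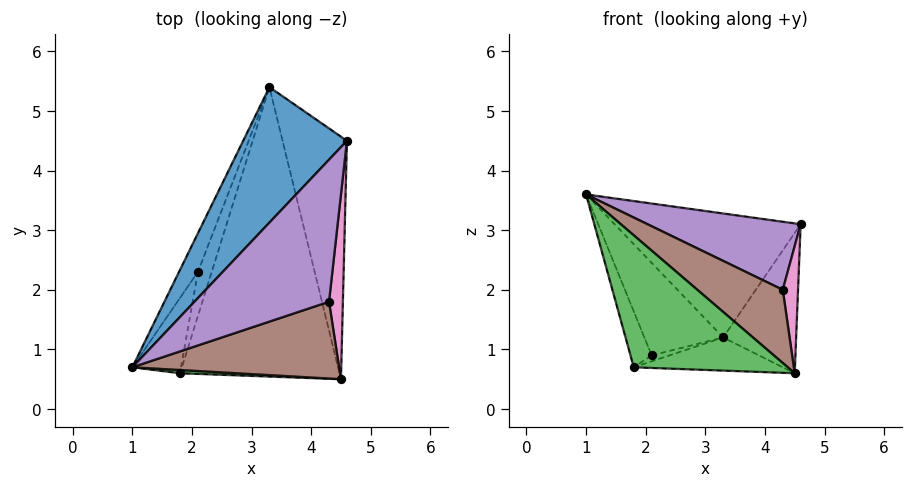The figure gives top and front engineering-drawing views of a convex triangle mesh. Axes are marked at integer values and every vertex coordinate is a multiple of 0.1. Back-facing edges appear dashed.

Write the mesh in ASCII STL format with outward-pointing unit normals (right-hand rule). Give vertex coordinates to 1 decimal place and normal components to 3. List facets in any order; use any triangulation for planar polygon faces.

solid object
 facet normal -0.521 0.576 0.630
  outer loop
   vertex 3.3 5.4 1.2
   vertex 1.0 0.7 3.6
   vertex 4.6 4.5 3.1
  endloop
 endfacet
 facet normal 0.850 0.264 -0.456
  outer loop
   vertex 3.3 5.4 1.2
   vertex 4.6 4.5 3.1
   vertex 4.5 0.5 0.6
  endloop
 endfacet
 facet normal -0.036 -0.999 0.024
  outer loop
   vertex 1.8 0.6 0.7
   vertex 4.5 0.5 0.6
   vertex 1.0 0.7 3.6
  endloop
 endfacet
 facet normal -0.033 0.114 -0.993
  outer loop
   vertex 1.8 0.6 0.7
   vertex 3.3 5.4 1.2
   vertex 4.5 0.5 0.6
  endloop
 endfacet
 facet normal 0.503 -0.373 0.780
  outer loop
   vertex 4.3 1.8 2.0
   vertex 4.6 4.5 3.1
   vertex 1.0 0.7 3.6
  endloop
 endfacet
 facet normal 0.502 -0.597 0.626
  outer loop
   vertex 4.3 1.8 2.0
   vertex 1.0 0.7 3.6
   vertex 4.5 0.5 0.6
  endloop
 endfacet
 facet normal 0.901 -0.245 0.357
  outer loop
   vertex 4.3 1.8 2.0
   vertex 4.5 0.5 0.6
   vertex 4.6 4.5 3.1
  endloop
 endfacet
 facet normal -0.916 0.370 -0.154
  outer loop
   vertex 2.1 2.3 0.9
   vertex 1.0 0.7 3.6
   vertex 3.3 5.4 1.2
  endloop
 endfacet
 facet normal -0.943 0.198 -0.267
  outer loop
   vertex 2.1 2.3 0.9
   vertex 1.8 0.6 0.7
   vertex 1.0 0.7 3.6
  endloop
 endfacet
 facet normal -0.098 0.133 -0.986
  outer loop
   vertex 2.1 2.3 0.9
   vertex 3.3 5.4 1.2
   vertex 1.8 0.6 0.7
  endloop
 endfacet
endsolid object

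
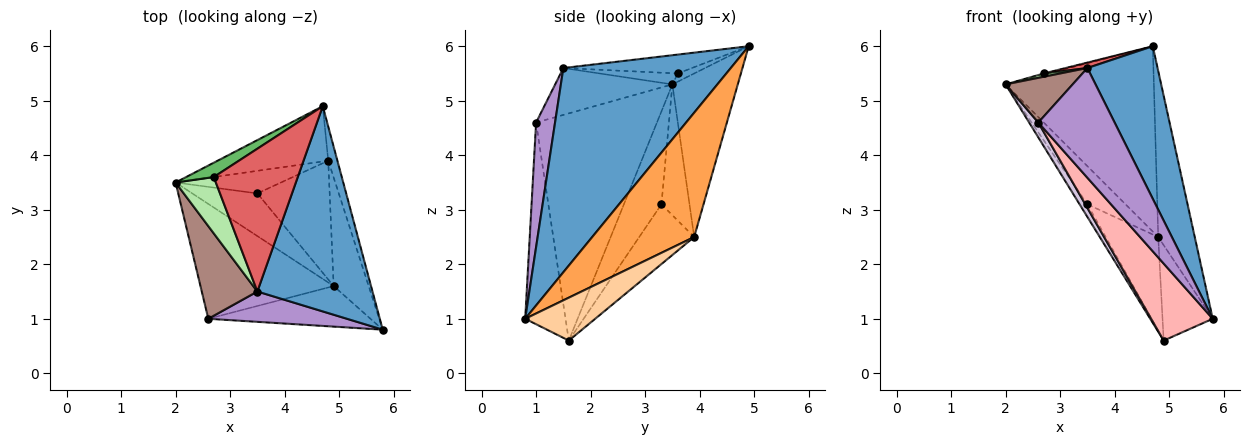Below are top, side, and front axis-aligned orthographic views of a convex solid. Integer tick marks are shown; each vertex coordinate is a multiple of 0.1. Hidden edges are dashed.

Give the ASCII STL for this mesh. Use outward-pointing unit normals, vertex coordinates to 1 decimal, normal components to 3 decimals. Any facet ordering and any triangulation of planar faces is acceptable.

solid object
 facet normal 0.818 -0.343 0.461
  outer loop
   vertex 3.5 1.5 5.6
   vertex 5.8 0.8 1.0
   vertex 4.7 4.9 6.0
  endloop
 endfacet
 facet normal -0.389 0.883 -0.263
  outer loop
   vertex 4.8 3.9 2.5
   vertex 2.0 3.5 5.3
   vertex 4.7 4.9 6.0
  endloop
 endfacet
 facet normal 0.939 0.336 -0.069
  outer loop
   vertex 4.8 3.9 2.5
   vertex 4.7 4.9 6.0
   vertex 5.8 0.8 1.0
  endloop
 endfacet
 facet normal 0.677 0.486 -0.552
  outer loop
   vertex 4.8 3.9 2.5
   vertex 5.8 0.8 1.0
   vertex 4.9 1.6 0.6
  endloop
 endfacet
 facet normal -0.283 0.067 0.957
  outer loop
   vertex 2.7 3.6 5.5
   vertex 4.7 4.9 6.0
   vertex 2.0 3.5 5.3
  endloop
 endfacet
 facet normal -0.267 -0.056 0.962
  outer loop
   vertex 2.7 3.6 5.5
   vertex 2.0 3.5 5.3
   vertex 3.5 1.5 5.6
  endloop
 endfacet
 facet normal -0.220 -0.037 0.975
  outer loop
   vertex 2.7 3.6 5.5
   vertex 3.5 1.5 5.6
   vertex 4.7 4.9 6.0
  endloop
 endfacet
 facet normal -0.501 -0.766 -0.403
  outer loop
   vertex 2.6 1.0 4.6
   vertex 4.9 1.6 0.6
   vertex 5.8 0.8 1.0
  endloop
 endfacet
 facet normal 0.233 -0.937 0.259
  outer loop
   vertex 2.6 1.0 4.6
   vertex 5.8 0.8 1.0
   vertex 3.5 1.5 5.6
  endloop
 endfacet
 facet normal -0.861 -0.065 -0.505
  outer loop
   vertex 2.6 1.0 4.6
   vertex 2.0 3.5 5.3
   vertex 4.9 1.6 0.6
  endloop
 endfacet
 facet normal -0.605 -0.346 0.717
  outer loop
   vertex 2.6 1.0 4.6
   vertex 3.5 1.5 5.6
   vertex 2.0 3.5 5.3
  endloop
 endfacet
 facet normal -0.807 0.167 -0.566
  outer loop
   vertex 3.5 3.3 3.1
   vertex 4.9 1.6 0.6
   vertex 2.0 3.5 5.3
  endloop
 endfacet
 facet normal -0.534 0.727 -0.430
  outer loop
   vertex 3.5 3.3 3.1
   vertex 2.0 3.5 5.3
   vertex 4.8 3.9 2.5
  endloop
 endfacet
 facet normal -0.544 0.520 -0.658
  outer loop
   vertex 3.5 3.3 3.1
   vertex 4.8 3.9 2.5
   vertex 4.9 1.6 0.6
  endloop
 endfacet
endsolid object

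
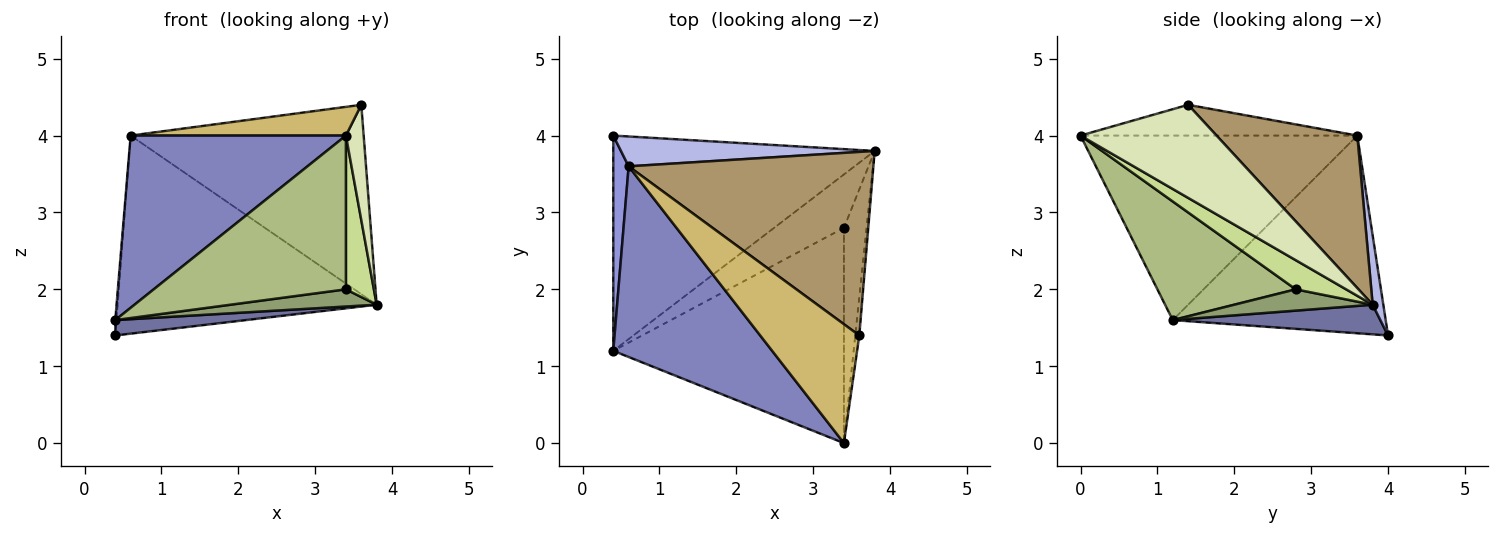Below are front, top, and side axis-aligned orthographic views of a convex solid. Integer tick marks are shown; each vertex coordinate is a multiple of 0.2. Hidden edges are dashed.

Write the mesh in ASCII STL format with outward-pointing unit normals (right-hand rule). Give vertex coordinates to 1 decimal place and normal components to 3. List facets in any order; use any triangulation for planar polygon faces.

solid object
 facet normal 0.112 -0.071 -0.991
  outer loop
   vertex 0.4 4.0 1.4
   vertex 3.8 3.8 1.8
   vertex 0.4 1.2 1.6
  endloop
 endfacet
 facet normal -0.653 -0.508 0.562
  outer loop
   vertex 0.6 3.6 4.0
   vertex 0.4 1.2 1.6
   vertex 3.4 0.0 4.0
  endloop
 endfacet
 facet normal -0.997 0.006 0.078
  outer loop
   vertex 0.6 3.6 4.0
   vertex 0.4 4.0 1.4
   vertex 0.4 1.2 1.6
  endloop
 endfacet
 facet normal 0.041 0.988 0.149
  outer loop
   vertex 0.6 3.6 4.0
   vertex 3.8 3.8 1.8
   vertex 0.4 4.0 1.4
  endloop
 endfacet
 facet normal 0.279 -0.294 -0.914
  outer loop
   vertex 3.4 2.8 2.0
   vertex 0.4 1.2 1.6
   vertex 3.8 3.8 1.8
  endloop
 endfacet
 facet normal 0.386 -0.536 -0.751
  outer loop
   vertex 3.4 2.8 2.0
   vertex 3.4 0.0 4.0
   vertex 0.4 1.2 1.6
  endloop
 endfacet
 facet normal 0.723 -0.402 -0.562
  outer loop
   vertex 3.4 2.8 2.0
   vertex 3.8 3.8 1.8
   vertex 3.4 0.0 4.0
  endloop
 endfacet
 facet normal 0.991 -0.129 -0.043
  outer loop
   vertex 3.6 1.4 4.4
   vertex 3.4 0.0 4.0
   vertex 3.8 3.8 1.8
  endloop
 endfacet
 facet normal 0.398 0.659 0.639
  outer loop
   vertex 3.6 1.4 4.4
   vertex 3.8 3.8 1.8
   vertex 0.6 3.6 4.0
  endloop
 endfacet
 facet normal -0.289 -0.225 0.931
  outer loop
   vertex 3.6 1.4 4.4
   vertex 0.6 3.6 4.0
   vertex 3.4 0.0 4.0
  endloop
 endfacet
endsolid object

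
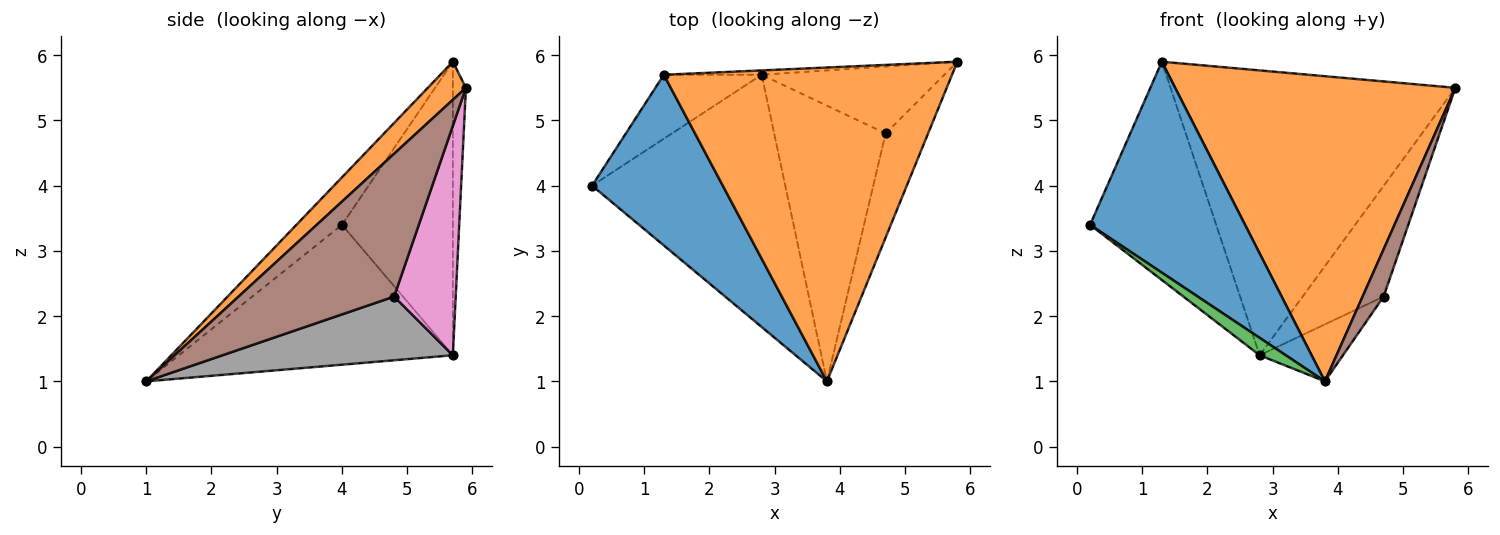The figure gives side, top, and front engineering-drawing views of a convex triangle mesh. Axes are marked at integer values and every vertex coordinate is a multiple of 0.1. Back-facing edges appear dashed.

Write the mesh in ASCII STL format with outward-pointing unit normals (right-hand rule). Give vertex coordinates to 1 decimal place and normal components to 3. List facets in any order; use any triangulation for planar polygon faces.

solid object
 facet normal -0.223 -0.758 0.613
  outer loop
   vertex 1.3 5.7 5.9
   vertex 0.2 4.0 3.4
   vertex 3.8 1.0 1.0
  endloop
 endfacet
 facet normal 0.094 -0.694 0.714
  outer loop
   vertex 1.3 5.7 5.9
   vertex 3.8 1.0 1.0
   vertex 5.8 5.9 5.5
  endloop
 endfacet
 facet normal -0.586 -0.056 -0.809
  outer loop
   vertex 2.8 5.7 1.4
   vertex 3.8 1.0 1.0
   vertex 0.2 4.0 3.4
  endloop
 endfacet
 facet normal -0.645 0.733 -0.215
  outer loop
   vertex 2.8 5.7 1.4
   vertex 0.2 4.0 3.4
   vertex 1.3 5.7 5.9
  endloop
 endfacet
 facet normal -0.046 0.999 -0.015
  outer loop
   vertex 2.8 5.7 1.4
   vertex 1.3 5.7 5.9
   vertex 5.8 5.9 5.5
  endloop
 endfacet
 facet normal 0.951 -0.128 -0.283
  outer loop
   vertex 4.7 4.8 2.3
   vertex 5.8 5.9 5.5
   vertex 3.8 1.0 1.0
  endloop
 endfacet
 facet normal 0.545 0.717 -0.434
  outer loop
   vertex 4.7 4.8 2.3
   vertex 2.8 5.7 1.4
   vertex 5.8 5.9 5.5
  endloop
 endfacet
 facet normal 0.488 0.177 -0.855
  outer loop
   vertex 4.7 4.8 2.3
   vertex 3.8 1.0 1.0
   vertex 2.8 5.7 1.4
  endloop
 endfacet
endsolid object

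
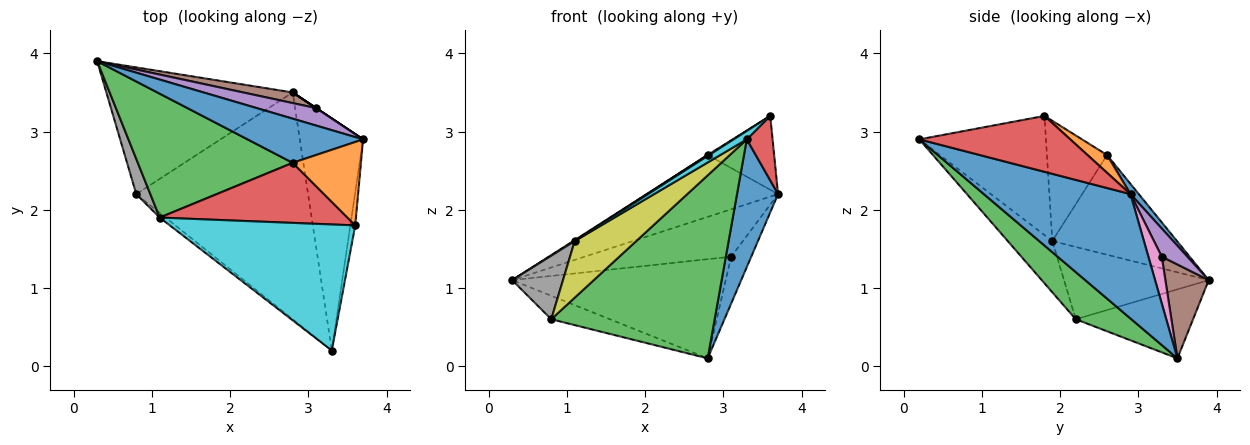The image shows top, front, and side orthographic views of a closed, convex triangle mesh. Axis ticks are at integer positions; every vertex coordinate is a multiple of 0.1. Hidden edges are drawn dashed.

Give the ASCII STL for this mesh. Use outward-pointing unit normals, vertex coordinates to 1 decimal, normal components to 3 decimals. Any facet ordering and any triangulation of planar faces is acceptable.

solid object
 facet normal 0.865 -0.242 -0.440
  outer loop
   vertex 2.8 3.5 0.1
   vertex 3.7 2.9 2.2
   vertex 3.3 0.2 2.9
  endloop
 endfacet
 facet normal -0.342 0.171 -0.924
  outer loop
   vertex 0.8 2.2 0.6
   vertex 0.3 3.9 1.1
   vertex 2.8 3.5 0.1
  endloop
 endfacet
 facet normal 0.209 -0.614 -0.761
  outer loop
   vertex 0.8 2.2 0.6
   vertex 2.8 3.5 0.1
   vertex 3.3 0.2 2.9
  endloop
 endfacet
 facet normal 0.982 -0.168 -0.086
  outer loop
   vertex 3.6 1.8 3.2
   vertex 3.3 0.2 2.9
   vertex 3.7 2.9 2.2
  endloop
 endfacet
 facet normal 0.162 0.926 0.342
  outer loop
   vertex 3.1 3.3 1.4
   vertex 0.3 3.9 1.1
   vertex 3.7 2.9 2.2
  endloop
 endfacet
 facet normal 0.198 0.975 0.104
  outer loop
   vertex 3.1 3.3 1.4
   vertex 2.8 3.5 0.1
   vertex 0.3 3.9 1.1
  endloop
 endfacet
 facet normal 0.555 0.832 0.000
  outer loop
   vertex 3.1 3.3 1.4
   vertex 3.7 2.9 2.2
   vertex 2.8 3.5 0.1
  endloop
 endfacet
 facet normal -0.928 -0.326 0.181
  outer loop
   vertex 1.1 1.9 1.6
   vertex 0.3 3.9 1.1
   vertex 0.8 2.2 0.6
  endloop
 endfacet
 facet normal -0.585 -0.808 -0.067
  outer loop
   vertex 1.1 1.9 1.6
   vertex 0.8 2.2 0.6
   vertex 3.3 0.2 2.9
  endloop
 endfacet
 facet normal -0.540 -0.056 0.840
  outer loop
   vertex 1.1 1.9 1.6
   vertex 3.3 0.2 2.9
   vertex 3.6 1.8 3.2
  endloop
 endfacet
 facet normal 0.051 0.813 0.580
  outer loop
   vertex 2.8 2.6 2.7
   vertex 3.7 2.9 2.2
   vertex 0.3 3.9 1.1
  endloop
 endfacet
 facet normal 0.191 0.651 0.735
  outer loop
   vertex 2.8 2.6 2.7
   vertex 3.6 1.8 3.2
   vertex 3.7 2.9 2.2
  endloop
 endfacet
 facet normal -0.541 -0.006 0.841
  outer loop
   vertex 2.8 2.6 2.7
   vertex 0.3 3.9 1.1
   vertex 1.1 1.9 1.6
  endloop
 endfacet
 facet normal -0.539 -0.013 0.842
  outer loop
   vertex 2.8 2.6 2.7
   vertex 1.1 1.9 1.6
   vertex 3.6 1.8 3.2
  endloop
 endfacet
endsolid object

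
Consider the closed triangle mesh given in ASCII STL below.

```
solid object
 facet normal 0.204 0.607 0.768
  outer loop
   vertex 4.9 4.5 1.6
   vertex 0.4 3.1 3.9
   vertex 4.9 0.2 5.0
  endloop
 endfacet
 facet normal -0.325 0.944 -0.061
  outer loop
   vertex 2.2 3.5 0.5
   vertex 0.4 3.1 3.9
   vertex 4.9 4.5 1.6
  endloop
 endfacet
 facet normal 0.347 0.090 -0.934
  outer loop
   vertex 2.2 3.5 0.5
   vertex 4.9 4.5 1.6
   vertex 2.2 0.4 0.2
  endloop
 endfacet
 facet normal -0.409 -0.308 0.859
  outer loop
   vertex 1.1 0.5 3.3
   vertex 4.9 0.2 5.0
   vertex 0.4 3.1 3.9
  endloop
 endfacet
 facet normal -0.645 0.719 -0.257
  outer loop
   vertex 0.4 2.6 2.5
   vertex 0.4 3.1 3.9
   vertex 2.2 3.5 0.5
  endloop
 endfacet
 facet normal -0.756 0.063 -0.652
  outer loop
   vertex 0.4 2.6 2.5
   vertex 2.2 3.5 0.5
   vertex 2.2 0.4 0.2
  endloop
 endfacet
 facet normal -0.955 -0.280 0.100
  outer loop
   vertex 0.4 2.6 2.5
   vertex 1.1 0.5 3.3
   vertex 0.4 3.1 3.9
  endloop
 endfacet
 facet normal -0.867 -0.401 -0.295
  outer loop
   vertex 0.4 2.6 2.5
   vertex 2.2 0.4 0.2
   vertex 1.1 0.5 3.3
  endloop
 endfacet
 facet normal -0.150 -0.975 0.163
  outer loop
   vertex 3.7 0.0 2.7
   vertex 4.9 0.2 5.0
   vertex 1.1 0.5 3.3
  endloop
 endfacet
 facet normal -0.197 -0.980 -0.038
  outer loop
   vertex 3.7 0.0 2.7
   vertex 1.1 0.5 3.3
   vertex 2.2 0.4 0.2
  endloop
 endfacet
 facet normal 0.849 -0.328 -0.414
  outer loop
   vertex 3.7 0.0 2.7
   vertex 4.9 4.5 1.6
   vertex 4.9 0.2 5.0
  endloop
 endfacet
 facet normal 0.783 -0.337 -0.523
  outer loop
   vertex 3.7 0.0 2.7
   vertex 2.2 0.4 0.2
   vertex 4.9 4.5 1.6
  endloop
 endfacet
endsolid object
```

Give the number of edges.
18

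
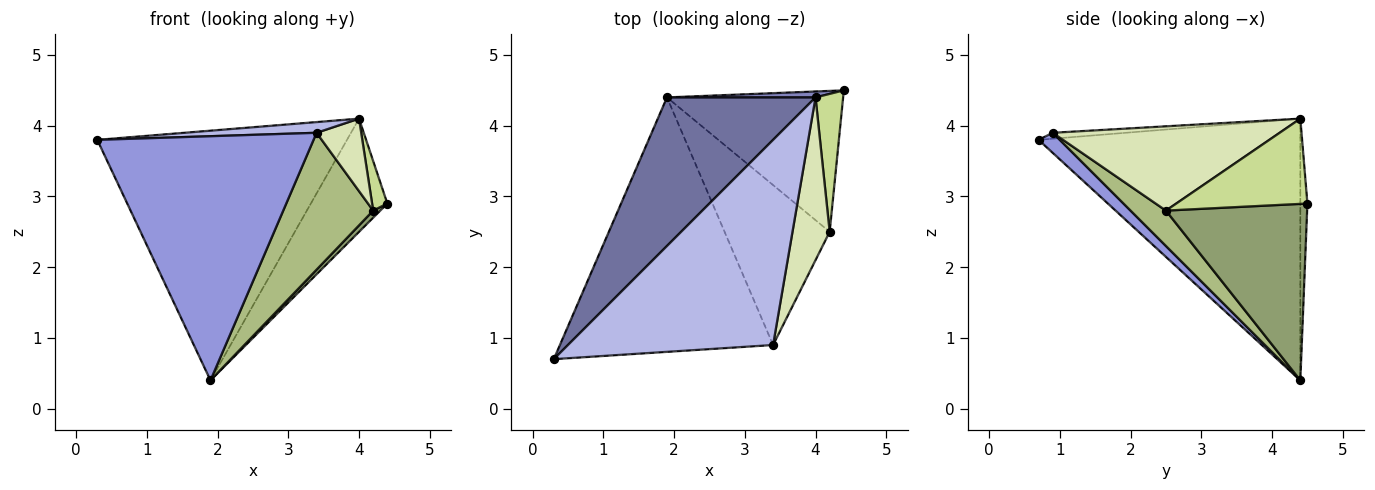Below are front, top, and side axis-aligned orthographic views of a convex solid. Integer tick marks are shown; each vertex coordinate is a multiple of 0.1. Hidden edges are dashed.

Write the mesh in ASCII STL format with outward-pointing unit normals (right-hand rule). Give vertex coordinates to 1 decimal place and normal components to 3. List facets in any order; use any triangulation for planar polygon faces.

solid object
 facet normal -0.669 0.639 0.380
  outer loop
   vertex 4.0 4.4 4.1
   vertex 1.9 4.4 0.4
   vertex 0.3 0.7 3.8
  endloop
 endfacet
 facet normal -0.092 0.994 0.052
  outer loop
   vertex 4.0 4.4 4.1
   vertex 4.4 4.5 2.9
   vertex 1.9 4.4 0.4
  endloop
 endfacet
 facet normal 0.068 -0.691 -0.720
  outer loop
   vertex 3.4 0.9 3.9
   vertex 0.3 0.7 3.8
   vertex 1.9 4.4 0.4
  endloop
 endfacet
 facet normal -0.029 -0.052 0.998
  outer loop
   vertex 3.4 0.9 3.9
   vertex 4.0 4.4 4.1
   vertex 0.3 0.7 3.8
  endloop
 endfacet
 facet normal 0.707 -0.035 -0.706
  outer loop
   vertex 4.2 2.5 2.8
   vertex 1.9 4.4 0.4
   vertex 4.4 4.5 2.9
  endloop
 endfacet
 facet normal 0.248 -0.630 -0.736
  outer loop
   vertex 4.2 2.5 2.8
   vertex 3.4 0.9 3.9
   vertex 1.9 4.4 0.4
  endloop
 endfacet
 facet normal 0.946 -0.110 0.306
  outer loop
   vertex 4.2 2.5 2.8
   vertex 4.4 4.5 2.9
   vertex 4.0 4.4 4.1
  endloop
 endfacet
 facet normal 0.900 -0.177 0.397
  outer loop
   vertex 4.2 2.5 2.8
   vertex 4.0 4.4 4.1
   vertex 3.4 0.9 3.9
  endloop
 endfacet
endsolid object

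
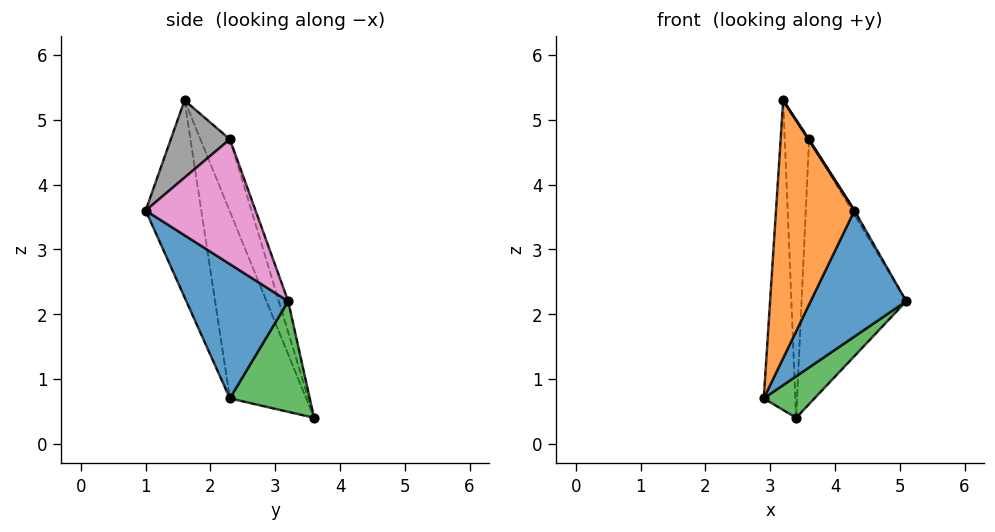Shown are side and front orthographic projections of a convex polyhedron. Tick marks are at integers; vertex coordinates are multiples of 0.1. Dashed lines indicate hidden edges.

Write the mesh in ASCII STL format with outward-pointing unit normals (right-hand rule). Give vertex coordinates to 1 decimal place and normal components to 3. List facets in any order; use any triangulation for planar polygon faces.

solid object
 facet normal 0.609 -0.571 -0.550
  outer loop
   vertex 4.3 1.0 3.6
   vertex 2.9 2.3 0.7
   vertex 5.1 3.2 2.2
  endloop
 endfacet
 facet normal -0.576 -0.813 -0.086
  outer loop
   vertex 3.2 1.6 5.3
   vertex 2.9 2.3 0.7
   vertex 4.3 1.0 3.6
  endloop
 endfacet
 facet normal 0.622 -0.395 -0.676
  outer loop
   vertex 3.4 3.6 0.4
   vertex 5.1 3.2 2.2
   vertex 2.9 2.3 0.7
  endloop
 endfacet
 facet normal -0.917 0.380 0.118
  outer loop
   vertex 3.4 3.6 0.4
   vertex 2.9 2.3 0.7
   vertex 3.2 1.6 5.3
  endloop
 endfacet
 facet normal -0.085 0.953 0.292
  outer loop
   vertex 3.6 2.3 4.7
   vertex 5.1 3.2 2.2
   vertex 3.4 3.6 0.4
  endloop
 endfacet
 facet normal -0.752 0.620 0.223
  outer loop
   vertex 3.6 2.3 4.7
   vertex 3.4 3.6 0.4
   vertex 3.2 1.6 5.3
  endloop
 endfacet
 facet normal 0.854 0.020 0.520
  outer loop
   vertex 3.6 2.3 4.7
   vertex 4.3 1.0 3.6
   vertex 5.1 3.2 2.2
  endloop
 endfacet
 facet normal 0.838 -0.011 0.546
  outer loop
   vertex 3.6 2.3 4.7
   vertex 3.2 1.6 5.3
   vertex 4.3 1.0 3.6
  endloop
 endfacet
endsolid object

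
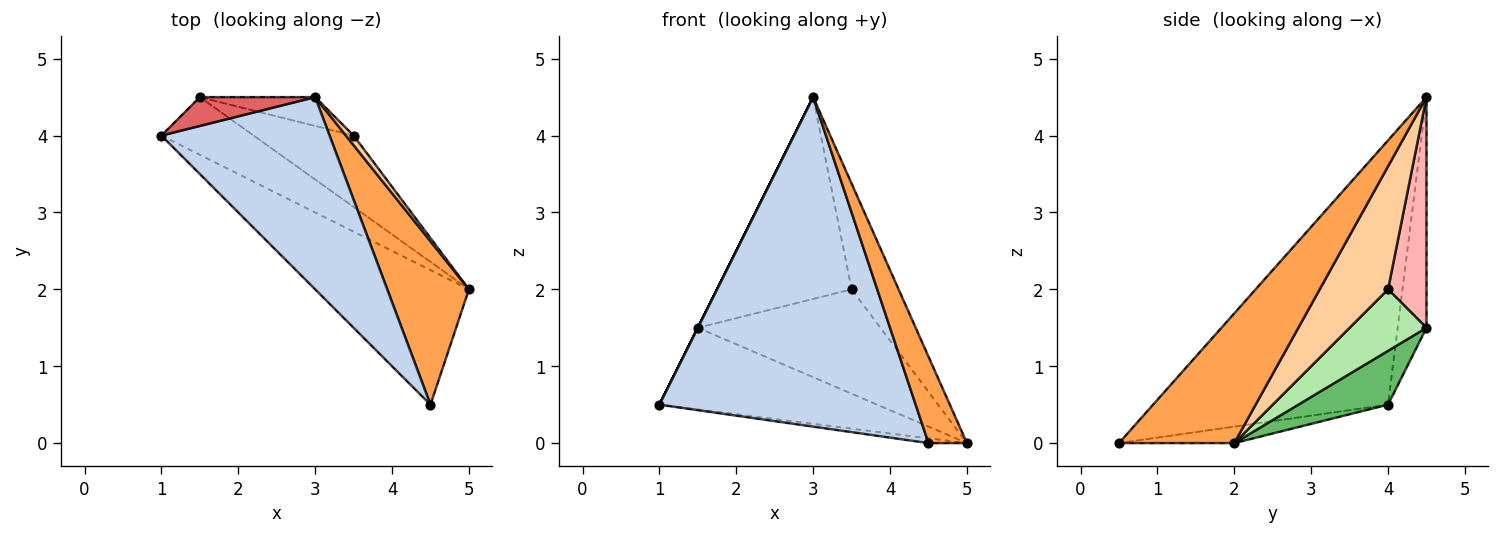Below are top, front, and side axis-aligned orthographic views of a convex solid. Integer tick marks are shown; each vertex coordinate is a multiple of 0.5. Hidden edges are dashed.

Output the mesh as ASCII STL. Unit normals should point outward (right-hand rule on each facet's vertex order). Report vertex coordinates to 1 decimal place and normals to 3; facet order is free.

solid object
 facet normal -0.106 0.035 -0.994
  outer loop
   vertex 4.5 0.5 0.0
   vertex 1.0 4.0 0.5
   vertex 5.0 2.0 0.0
  endloop
 endfacet
 facet normal -0.621 -0.677 0.395
  outer loop
   vertex 3.0 4.5 4.5
   vertex 1.0 4.0 0.5
   vertex 4.5 0.5 0.0
  endloop
 endfacet
 facet normal 0.814 -0.271 0.513
  outer loop
   vertex 3.0 4.5 4.5
   vertex 4.5 0.5 0.0
   vertex 5.0 2.0 0.0
  endloop
 endfacet
 facet normal 0.823 0.566 0.051
  outer loop
   vertex 3.5 4.0 2.0
   vertex 3.0 4.5 4.5
   vertex 5.0 2.0 0.0
  endloop
 endfacet
 facet normal 0.319 0.774 -0.547
  outer loop
   vertex 1.5 4.5 1.5
   vertex 5.0 2.0 0.0
   vertex 1.0 4.0 0.5
  endloop
 endfacet
 facet normal 0.328 0.780 -0.533
  outer loop
   vertex 1.5 4.5 1.5
   vertex 3.5 4.0 2.0
   vertex 5.0 2.0 0.0
  endloop
 endfacet
 facet normal -0.894 0.000 0.447
  outer loop
   vertex 1.5 4.5 1.5
   vertex 1.0 4.0 0.5
   vertex 3.0 4.5 4.5
  endloop
 endfacet
 facet normal 0.272 0.953 -0.136
  outer loop
   vertex 1.5 4.5 1.5
   vertex 3.0 4.5 4.5
   vertex 3.5 4.0 2.0
  endloop
 endfacet
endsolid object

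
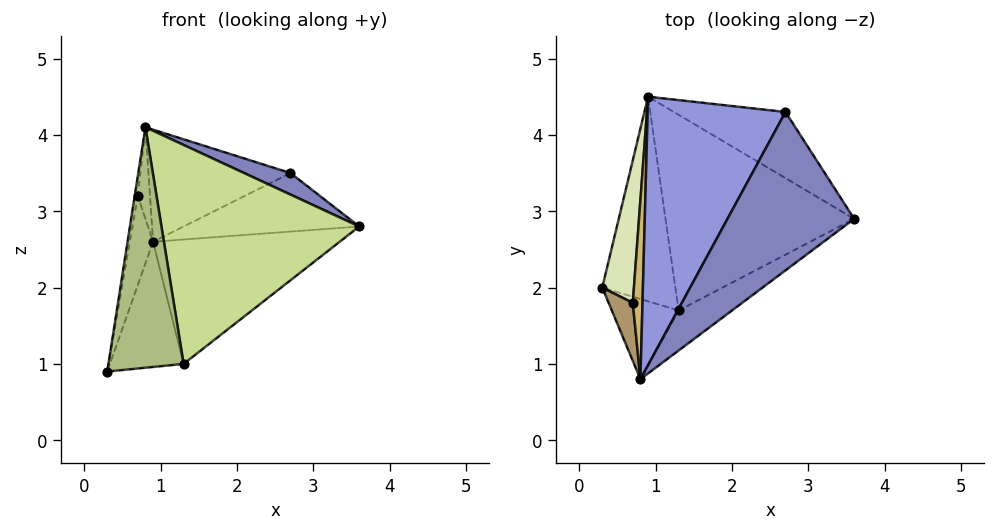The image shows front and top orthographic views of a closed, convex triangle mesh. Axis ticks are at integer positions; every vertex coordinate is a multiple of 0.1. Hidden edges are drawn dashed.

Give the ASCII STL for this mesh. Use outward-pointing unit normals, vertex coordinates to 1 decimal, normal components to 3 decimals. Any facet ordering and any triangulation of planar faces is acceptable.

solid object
 facet normal 0.409 0.605 -0.684
  outer loop
   vertex 2.7 4.3 3.5
   vertex 3.6 2.9 2.8
   vertex 0.9 4.5 2.6
  endloop
 endfacet
 facet normal 0.489 -0.117 0.864
  outer loop
   vertex 2.7 4.3 3.5
   vertex 0.8 0.8 4.1
   vertex 3.6 2.9 2.8
  endloop
 endfacet
 facet normal -0.386 0.356 0.851
  outer loop
   vertex 2.7 4.3 3.5
   vertex 0.9 4.5 2.6
   vertex 0.8 0.8 4.1
  endloop
 endfacet
 facet normal 0.235 0.507 -0.829
  outer loop
   vertex 1.3 1.7 1.0
   vertex 0.3 2.0 0.9
   vertex 0.9 4.5 2.6
  endloop
 endfacet
 facet normal 0.356 0.501 -0.789
  outer loop
   vertex 1.3 1.7 1.0
   vertex 0.9 4.5 2.6
   vertex 3.6 2.9 2.8
  endloop
 endfacet
 facet normal -0.245 -0.920 -0.307
  outer loop
   vertex 1.3 1.7 1.0
   vertex 0.8 0.8 4.1
   vertex 0.3 2.0 0.9
  endloop
 endfacet
 facet normal 0.547 -0.823 -0.151
  outer loop
   vertex 1.3 1.7 1.0
   vertex 3.6 2.9 2.8
   vertex 0.8 0.8 4.1
  endloop
 endfacet
 facet normal -0.977 0.112 0.180
  outer loop
   vertex 0.7 1.8 3.2
   vertex 0.9 4.5 2.6
   vertex 0.3 2.0 0.9
  endloop
 endfacet
 facet normal -0.983 0.060 0.176
  outer loop
   vertex 0.7 1.8 3.2
   vertex 0.3 2.0 0.9
   vertex 0.8 0.8 4.1
  endloop
 endfacet
 facet normal -0.961 0.126 0.247
  outer loop
   vertex 0.7 1.8 3.2
   vertex 0.8 0.8 4.1
   vertex 0.9 4.5 2.6
  endloop
 endfacet
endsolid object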